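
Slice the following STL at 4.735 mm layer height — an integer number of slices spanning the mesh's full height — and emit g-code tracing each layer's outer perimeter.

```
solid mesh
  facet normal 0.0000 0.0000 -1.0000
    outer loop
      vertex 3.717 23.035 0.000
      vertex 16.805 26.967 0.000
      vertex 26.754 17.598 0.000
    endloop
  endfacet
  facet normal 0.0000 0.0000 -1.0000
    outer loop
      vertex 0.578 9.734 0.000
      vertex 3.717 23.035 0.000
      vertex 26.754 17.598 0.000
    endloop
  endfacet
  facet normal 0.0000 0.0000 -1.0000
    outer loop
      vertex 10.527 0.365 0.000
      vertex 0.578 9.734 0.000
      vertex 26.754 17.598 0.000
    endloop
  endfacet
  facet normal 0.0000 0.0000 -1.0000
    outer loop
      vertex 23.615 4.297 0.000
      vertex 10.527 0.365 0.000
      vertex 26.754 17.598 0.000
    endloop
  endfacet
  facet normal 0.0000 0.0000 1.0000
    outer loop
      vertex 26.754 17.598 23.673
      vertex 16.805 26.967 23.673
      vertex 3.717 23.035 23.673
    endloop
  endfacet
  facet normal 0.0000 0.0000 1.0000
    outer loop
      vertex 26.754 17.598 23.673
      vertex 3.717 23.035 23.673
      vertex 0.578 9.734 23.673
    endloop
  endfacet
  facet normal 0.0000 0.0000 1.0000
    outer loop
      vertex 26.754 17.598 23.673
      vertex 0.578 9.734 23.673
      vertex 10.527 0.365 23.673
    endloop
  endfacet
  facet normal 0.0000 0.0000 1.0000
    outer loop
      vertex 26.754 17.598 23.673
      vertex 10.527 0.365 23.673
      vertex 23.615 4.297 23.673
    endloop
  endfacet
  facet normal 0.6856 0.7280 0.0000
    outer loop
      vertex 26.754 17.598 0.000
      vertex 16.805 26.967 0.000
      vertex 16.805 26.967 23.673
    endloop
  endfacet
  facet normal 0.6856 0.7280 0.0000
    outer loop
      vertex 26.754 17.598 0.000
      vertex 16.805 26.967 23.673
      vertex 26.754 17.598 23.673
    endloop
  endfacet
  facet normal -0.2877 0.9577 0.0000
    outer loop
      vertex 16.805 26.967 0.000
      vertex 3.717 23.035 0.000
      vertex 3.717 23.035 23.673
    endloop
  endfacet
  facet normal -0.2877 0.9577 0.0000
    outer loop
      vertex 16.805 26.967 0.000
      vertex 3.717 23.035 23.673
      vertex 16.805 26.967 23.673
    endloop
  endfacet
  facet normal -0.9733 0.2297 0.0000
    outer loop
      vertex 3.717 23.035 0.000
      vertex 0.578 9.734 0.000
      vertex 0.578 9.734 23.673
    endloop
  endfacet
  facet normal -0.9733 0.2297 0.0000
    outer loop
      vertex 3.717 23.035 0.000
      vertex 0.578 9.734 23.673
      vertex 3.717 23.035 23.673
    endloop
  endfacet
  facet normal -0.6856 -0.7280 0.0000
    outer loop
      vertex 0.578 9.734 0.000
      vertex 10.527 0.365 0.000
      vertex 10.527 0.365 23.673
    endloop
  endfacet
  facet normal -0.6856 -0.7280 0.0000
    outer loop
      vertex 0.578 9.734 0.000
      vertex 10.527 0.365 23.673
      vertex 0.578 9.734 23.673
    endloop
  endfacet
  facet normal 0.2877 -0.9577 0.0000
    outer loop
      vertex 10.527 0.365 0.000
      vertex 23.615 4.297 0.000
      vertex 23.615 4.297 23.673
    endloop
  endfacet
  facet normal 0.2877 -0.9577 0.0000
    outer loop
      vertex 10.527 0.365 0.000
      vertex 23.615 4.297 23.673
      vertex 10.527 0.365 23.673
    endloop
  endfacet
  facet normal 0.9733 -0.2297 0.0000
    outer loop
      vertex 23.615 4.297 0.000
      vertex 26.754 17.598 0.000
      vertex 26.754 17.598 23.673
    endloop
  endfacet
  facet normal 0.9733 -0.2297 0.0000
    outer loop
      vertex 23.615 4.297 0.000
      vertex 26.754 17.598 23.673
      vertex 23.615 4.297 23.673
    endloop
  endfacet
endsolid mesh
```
; perimeter-only toolpath
G21 ; units = mm
G90 ; absolute positioning
G28 ; home
; layer 1
G0 Z4.735
G0 X26.754 Y17.598
G1 X16.805 Y26.967
G1 X3.717 Y23.035
G1 X0.578 Y9.734
G1 X10.527 Y0.365
G1 X23.615 Y4.297
G1 X26.754 Y17.598
; layer 2
G0 Z9.469
G0 X26.754 Y17.598
G1 X16.805 Y26.967
G1 X3.717 Y23.035
G1 X0.578 Y9.734
G1 X10.527 Y0.365
G1 X23.615 Y4.297
G1 X26.754 Y17.598
; layer 3
G0 Z14.204
G0 X26.754 Y17.598
G1 X16.805 Y26.967
G1 X3.717 Y23.035
G1 X0.578 Y9.734
G1 X10.527 Y0.365
G1 X23.615 Y4.297
G1 X26.754 Y17.598
; layer 4
G0 Z18.938
G0 X26.754 Y17.598
G1 X16.805 Y26.967
G1 X3.717 Y23.035
G1 X0.578 Y9.734
G1 X10.527 Y0.365
G1 X23.615 Y4.297
G1 X26.754 Y17.598
; layer 5
G0 Z23.673
G0 X26.754 Y17.598
G1 X16.805 Y26.967
G1 X3.717 Y23.035
G1 X0.578 Y9.734
G1 X10.527 Y0.365
G1 X23.615 Y4.297
G1 X26.754 Y17.598
M2 ; end

The solid is a regular 6-sided prism (a cylinder approximated with 6 flat sides), circumscribed radius ≈ 13.7 mm, height ≈ 23.7 mm. Slicing at Δz = 4.735 mm — 5 equal slices spanning the solid's height, so layer i sits at z = i·h/5 — gives 5 non-empty perimeters. Each is a 6-segment closed polygon; G0 lifts to the layer z and rapids to the start vertex, then G1 traces the edges.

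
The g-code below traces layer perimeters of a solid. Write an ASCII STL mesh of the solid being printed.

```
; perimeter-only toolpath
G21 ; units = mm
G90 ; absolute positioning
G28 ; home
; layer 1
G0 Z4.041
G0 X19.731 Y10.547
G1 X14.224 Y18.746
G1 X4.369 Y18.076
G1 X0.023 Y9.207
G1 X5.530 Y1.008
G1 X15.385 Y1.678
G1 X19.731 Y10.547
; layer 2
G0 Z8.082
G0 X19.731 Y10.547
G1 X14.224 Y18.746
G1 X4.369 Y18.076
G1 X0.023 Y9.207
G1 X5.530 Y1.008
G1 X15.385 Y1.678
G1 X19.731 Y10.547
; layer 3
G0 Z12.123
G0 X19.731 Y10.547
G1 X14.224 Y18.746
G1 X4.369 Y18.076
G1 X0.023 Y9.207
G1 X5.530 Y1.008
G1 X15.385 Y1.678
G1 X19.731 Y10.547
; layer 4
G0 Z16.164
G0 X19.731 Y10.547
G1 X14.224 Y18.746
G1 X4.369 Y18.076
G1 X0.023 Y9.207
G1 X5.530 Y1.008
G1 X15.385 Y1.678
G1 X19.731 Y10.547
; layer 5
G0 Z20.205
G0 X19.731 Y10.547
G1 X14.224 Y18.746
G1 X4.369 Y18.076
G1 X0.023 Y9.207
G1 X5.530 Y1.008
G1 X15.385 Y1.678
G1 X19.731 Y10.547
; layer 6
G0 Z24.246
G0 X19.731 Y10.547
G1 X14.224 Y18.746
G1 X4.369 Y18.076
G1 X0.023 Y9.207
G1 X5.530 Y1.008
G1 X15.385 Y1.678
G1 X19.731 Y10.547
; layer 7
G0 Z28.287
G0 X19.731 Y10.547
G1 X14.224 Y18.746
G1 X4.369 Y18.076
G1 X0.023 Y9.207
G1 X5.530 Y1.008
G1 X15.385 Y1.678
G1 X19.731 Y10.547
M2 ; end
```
solid part
  facet normal 0.0000 0.0000 -1.0000
    outer loop
      vertex 4.369 18.076 0.000
      vertex 14.224 18.746 0.000
      vertex 19.731 10.547 0.000
    endloop
  endfacet
  facet normal 0.0000 0.0000 -1.0000
    outer loop
      vertex 0.023 9.207 0.000
      vertex 4.369 18.076 0.000
      vertex 19.731 10.547 0.000
    endloop
  endfacet
  facet normal 0.0000 0.0000 -1.0000
    outer loop
      vertex 5.530 1.008 0.000
      vertex 0.023 9.207 0.000
      vertex 19.731 10.547 0.000
    endloop
  endfacet
  facet normal 0.0000 0.0000 -1.0000
    outer loop
      vertex 15.385 1.678 0.000
      vertex 5.530 1.008 0.000
      vertex 19.731 10.547 0.000
    endloop
  endfacet
  facet normal 0.0000 0.0000 1.0000
    outer loop
      vertex 19.731 10.547 28.287
      vertex 14.224 18.746 28.287
      vertex 4.369 18.076 28.287
    endloop
  endfacet
  facet normal 0.0000 0.0000 1.0000
    outer loop
      vertex 19.731 10.547 28.287
      vertex 4.369 18.076 28.287
      vertex 0.023 9.207 28.287
    endloop
  endfacet
  facet normal 0.0000 0.0000 1.0000
    outer loop
      vertex 19.731 10.547 28.287
      vertex 0.023 9.207 28.287
      vertex 5.530 1.008 28.287
    endloop
  endfacet
  facet normal 0.0000 0.0000 1.0000
    outer loop
      vertex 19.731 10.547 28.287
      vertex 5.530 1.008 28.287
      vertex 15.385 1.678 28.287
    endloop
  endfacet
  facet normal 0.8301 0.5576 0.0000
    outer loop
      vertex 19.731 10.547 0.000
      vertex 14.224 18.746 0.000
      vertex 14.224 18.746 28.287
    endloop
  endfacet
  facet normal 0.8301 0.5576 0.0000
    outer loop
      vertex 19.731 10.547 0.000
      vertex 14.224 18.746 28.287
      vertex 19.731 10.547 28.287
    endloop
  endfacet
  facet normal -0.0678 0.9977 0.0000
    outer loop
      vertex 14.224 18.746 0.000
      vertex 4.369 18.076 0.000
      vertex 4.369 18.076 28.287
    endloop
  endfacet
  facet normal -0.0678 0.9977 0.0000
    outer loop
      vertex 14.224 18.746 0.000
      vertex 4.369 18.076 28.287
      vertex 14.224 18.746 28.287
    endloop
  endfacet
  facet normal -0.8980 0.4400 0.0000
    outer loop
      vertex 4.369 18.076 0.000
      vertex 0.023 9.207 0.000
      vertex 0.023 9.207 28.287
    endloop
  endfacet
  facet normal -0.8980 0.4400 0.0000
    outer loop
      vertex 4.369 18.076 0.000
      vertex 0.023 9.207 28.287
      vertex 4.369 18.076 28.287
    endloop
  endfacet
  facet normal -0.8301 -0.5576 0.0000
    outer loop
      vertex 0.023 9.207 0.000
      vertex 5.530 1.008 0.000
      vertex 5.530 1.008 28.287
    endloop
  endfacet
  facet normal -0.8301 -0.5576 0.0000
    outer loop
      vertex 0.023 9.207 0.000
      vertex 5.530 1.008 28.287
      vertex 0.023 9.207 28.287
    endloop
  endfacet
  facet normal 0.0678 -0.9977 0.0000
    outer loop
      vertex 5.530 1.008 0.000
      vertex 15.385 1.678 0.000
      vertex 15.385 1.678 28.287
    endloop
  endfacet
  facet normal 0.0678 -0.9977 0.0000
    outer loop
      vertex 5.530 1.008 0.000
      vertex 15.385 1.678 28.287
      vertex 5.530 1.008 28.287
    endloop
  endfacet
  facet normal 0.8980 -0.4400 0.0000
    outer loop
      vertex 15.385 1.678 0.000
      vertex 19.731 10.547 0.000
      vertex 19.731 10.547 28.287
    endloop
  endfacet
  facet normal 0.8980 -0.4400 0.0000
    outer loop
      vertex 15.385 1.678 0.000
      vertex 19.731 10.547 28.287
      vertex 15.385 1.678 28.287
    endloop
  endfacet
endsolid part

The G0 Z moves step by Δz≈4.041 mm. Every layer's G1 loop is the same polygon, so the solid is a straight extrusion of it from z=0 to z≈28.3. Closing with flat bottom and top caps and triangulating gives 20 facets — a regular 6-sided prism (a cylinder approximated with 6 flat sides), circumscribed radius ≈ 9.88 mm, height ≈ 28.3 mm.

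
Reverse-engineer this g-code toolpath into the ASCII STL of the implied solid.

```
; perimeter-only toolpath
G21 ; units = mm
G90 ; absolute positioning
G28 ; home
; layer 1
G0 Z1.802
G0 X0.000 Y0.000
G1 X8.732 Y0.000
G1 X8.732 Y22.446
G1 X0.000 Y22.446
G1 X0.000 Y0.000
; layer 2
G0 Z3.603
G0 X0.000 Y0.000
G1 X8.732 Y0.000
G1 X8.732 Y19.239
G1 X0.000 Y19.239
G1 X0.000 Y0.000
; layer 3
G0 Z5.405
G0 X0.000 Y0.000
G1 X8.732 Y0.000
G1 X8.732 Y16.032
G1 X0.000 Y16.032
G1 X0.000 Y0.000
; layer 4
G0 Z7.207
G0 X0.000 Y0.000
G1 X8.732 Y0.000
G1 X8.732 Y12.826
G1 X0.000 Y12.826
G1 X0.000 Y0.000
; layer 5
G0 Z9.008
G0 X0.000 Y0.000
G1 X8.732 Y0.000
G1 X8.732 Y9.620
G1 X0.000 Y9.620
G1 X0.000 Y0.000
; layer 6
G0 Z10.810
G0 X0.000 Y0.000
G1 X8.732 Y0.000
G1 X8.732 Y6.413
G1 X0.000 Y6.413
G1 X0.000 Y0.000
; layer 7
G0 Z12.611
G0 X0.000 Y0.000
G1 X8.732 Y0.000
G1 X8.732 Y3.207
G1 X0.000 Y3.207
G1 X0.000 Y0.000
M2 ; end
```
solid part
  facet normal 0.0000 0.0000 -1.0000
    outer loop
      vertex 8.732 25.652 0.000
      vertex 8.732 0.000 0.000
      vertex 0.000 0.000 0.000
    endloop
  endfacet
  facet normal 0.0000 0.0000 -1.0000
    outer loop
      vertex 0.000 25.652 0.000
      vertex 8.732 25.652 0.000
      vertex 0.000 0.000 0.000
    endloop
  endfacet
  facet normal 0.0000 -1.0000 0.0000
    outer loop
      vertex 0.000 0.000 0.000
      vertex 8.732 0.000 0.000
      vertex 8.732 0.000 14.413
    endloop
  endfacet
  facet normal 0.0000 -1.0000 0.0000
    outer loop
      vertex 0.000 0.000 0.000
      vertex 8.732 0.000 14.413
      vertex 0.000 0.000 14.413
    endloop
  endfacet
  facet normal 0.0000 0.4898 0.8718
    outer loop
      vertex 0.000 0.000 14.413
      vertex 8.732 0.000 14.413
      vertex 8.732 25.652 0.000
    endloop
  endfacet
  facet normal 0.0000 0.4898 0.8718
    outer loop
      vertex 0.000 0.000 14.413
      vertex 8.732 25.652 0.000
      vertex 0.000 25.652 0.000
    endloop
  endfacet
  facet normal -1.0000 0.0000 0.0000
    outer loop
      vertex 0.000 0.000 14.413
      vertex 0.000 25.652 0.000
      vertex 0.000 0.000 0.000
    endloop
  endfacet
  facet normal 1.0000 0.0000 0.0000
    outer loop
      vertex 8.732 0.000 0.000
      vertex 8.732 25.652 0.000
      vertex 8.732 0.000 14.413
    endloop
  endfacet
endsolid part

The G0 Z moves step by Δz≈1.802 mm. The G1 loops shrink linearly with z, so the solid tapers from its base footprint up to z≈14.4. Closing with a flat bottom cap and the tapered top and triangulating gives 8 facets — a wedge (ramp): 8.73 × 25.7 mm base, rising to 14.4 mm along the y=0 edge and sloping linearly to z=0 at y=25.7.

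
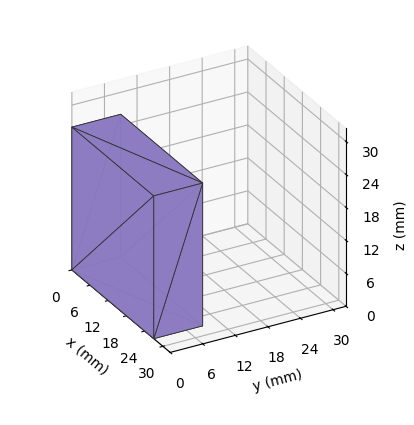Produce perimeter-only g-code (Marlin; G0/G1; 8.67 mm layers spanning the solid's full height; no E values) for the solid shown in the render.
Reading the render: the shape is a rectangular box, roughly 27 × 9 mm footprint and 26 mm tall (dimensions read to the nearest mm from the axis ticks). For the g-code, the solid's height is divided into equal slices at the stated Δz and each level perimeter traced with G1 moves after a G0 lift.

; perimeter-only toolpath
G21 ; units = mm
G90 ; absolute positioning
G28 ; home
; layer 1
G0 Z8.67
G0 X0.00 Y0.00
G1 X27.00 Y0.00
G1 X27.00 Y9.00
G1 X0.00 Y9.00
G1 X0.00 Y0.00
; layer 2
G0 Z17.33
G0 X0.00 Y0.00
G1 X27.00 Y0.00
G1 X27.00 Y9.00
G1 X0.00 Y9.00
G1 X0.00 Y0.00
; layer 3
G0 Z26.00
G0 X0.00 Y0.00
G1 X27.00 Y0.00
G1 X27.00 Y9.00
G1 X0.00 Y9.00
G1 X0.00 Y0.00
M2 ; end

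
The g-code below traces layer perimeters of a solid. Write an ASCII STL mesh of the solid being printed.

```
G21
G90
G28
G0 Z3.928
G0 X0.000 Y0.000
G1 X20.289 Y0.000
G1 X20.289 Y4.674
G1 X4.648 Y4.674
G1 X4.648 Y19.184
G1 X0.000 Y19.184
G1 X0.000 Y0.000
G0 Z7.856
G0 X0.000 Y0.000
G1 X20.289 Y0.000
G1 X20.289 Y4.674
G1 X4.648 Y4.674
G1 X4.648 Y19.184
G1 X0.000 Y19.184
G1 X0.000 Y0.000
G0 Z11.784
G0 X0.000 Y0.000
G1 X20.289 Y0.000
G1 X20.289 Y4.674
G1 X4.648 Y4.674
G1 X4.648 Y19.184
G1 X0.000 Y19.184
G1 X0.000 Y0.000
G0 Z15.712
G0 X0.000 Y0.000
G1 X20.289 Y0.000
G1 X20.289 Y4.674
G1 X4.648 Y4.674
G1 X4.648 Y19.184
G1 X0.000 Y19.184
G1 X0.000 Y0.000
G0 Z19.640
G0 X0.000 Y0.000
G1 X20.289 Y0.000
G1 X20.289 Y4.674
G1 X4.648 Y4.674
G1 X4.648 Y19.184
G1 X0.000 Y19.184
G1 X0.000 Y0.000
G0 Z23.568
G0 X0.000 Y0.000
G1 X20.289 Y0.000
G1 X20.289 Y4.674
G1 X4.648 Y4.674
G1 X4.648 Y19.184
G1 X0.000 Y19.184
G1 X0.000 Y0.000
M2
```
solid part
  facet normal 0.0000 0.0000 -1.0000
    outer loop
      vertex 20.289 4.674 0.000
      vertex 20.289 0.000 0.000
      vertex 0.000 0.000 0.000
    endloop
  endfacet
  facet normal 0.0000 0.0000 -1.0000
    outer loop
      vertex 4.648 4.674 0.000
      vertex 20.289 4.674 0.000
      vertex 0.000 0.000 0.000
    endloop
  endfacet
  facet normal 0.0000 0.0000 -1.0000
    outer loop
      vertex 4.648 19.184 0.000
      vertex 4.648 4.674 0.000
      vertex 0.000 0.000 0.000
    endloop
  endfacet
  facet normal 0.0000 0.0000 -1.0000
    outer loop
      vertex 0.000 19.184 0.000
      vertex 4.648 19.184 0.000
      vertex 0.000 0.000 0.000
    endloop
  endfacet
  facet normal 0.0000 0.0000 1.0000
    outer loop
      vertex 0.000 0.000 23.568
      vertex 20.289 0.000 23.568
      vertex 20.289 4.674 23.568
    endloop
  endfacet
  facet normal 0.0000 0.0000 1.0000
    outer loop
      vertex 0.000 0.000 23.568
      vertex 20.289 4.674 23.568
      vertex 4.648 4.674 23.568
    endloop
  endfacet
  facet normal 0.0000 0.0000 1.0000
    outer loop
      vertex 0.000 0.000 23.568
      vertex 4.648 4.674 23.568
      vertex 4.648 19.184 23.568
    endloop
  endfacet
  facet normal 0.0000 0.0000 1.0000
    outer loop
      vertex 0.000 0.000 23.568
      vertex 4.648 19.184 23.568
      vertex 0.000 19.184 23.568
    endloop
  endfacet
  facet normal 0.0000 -1.0000 0.0000
    outer loop
      vertex 0.000 0.000 0.000
      vertex 20.289 0.000 0.000
      vertex 20.289 0.000 23.568
    endloop
  endfacet
  facet normal 0.0000 -1.0000 0.0000
    outer loop
      vertex 0.000 0.000 0.000
      vertex 20.289 0.000 23.568
      vertex 0.000 0.000 23.568
    endloop
  endfacet
  facet normal 1.0000 0.0000 0.0000
    outer loop
      vertex 20.289 0.000 0.000
      vertex 20.289 4.674 0.000
      vertex 20.289 4.674 23.568
    endloop
  endfacet
  facet normal 1.0000 0.0000 0.0000
    outer loop
      vertex 20.289 0.000 0.000
      vertex 20.289 4.674 23.568
      vertex 20.289 0.000 23.568
    endloop
  endfacet
  facet normal 0.0000 1.0000 0.0000
    outer loop
      vertex 20.289 4.674 0.000
      vertex 4.648 4.674 0.000
      vertex 4.648 4.674 23.568
    endloop
  endfacet
  facet normal 0.0000 1.0000 0.0000
    outer loop
      vertex 20.289 4.674 0.000
      vertex 4.648 4.674 23.568
      vertex 20.289 4.674 23.568
    endloop
  endfacet
  facet normal 1.0000 0.0000 0.0000
    outer loop
      vertex 4.648 4.674 0.000
      vertex 4.648 19.184 0.000
      vertex 4.648 19.184 23.568
    endloop
  endfacet
  facet normal 1.0000 0.0000 0.0000
    outer loop
      vertex 4.648 4.674 0.000
      vertex 4.648 19.184 23.568
      vertex 4.648 4.674 23.568
    endloop
  endfacet
  facet normal 0.0000 1.0000 0.0000
    outer loop
      vertex 4.648 19.184 0.000
      vertex 0.000 19.184 0.000
      vertex 0.000 19.184 23.568
    endloop
  endfacet
  facet normal 0.0000 1.0000 0.0000
    outer loop
      vertex 4.648 19.184 0.000
      vertex 0.000 19.184 23.568
      vertex 4.648 19.184 23.568
    endloop
  endfacet
  facet normal -1.0000 0.0000 0.0000
    outer loop
      vertex 0.000 19.184 0.000
      vertex 0.000 0.000 0.000
      vertex 0.000 0.000 23.568
    endloop
  endfacet
  facet normal -1.0000 0.0000 0.0000
    outer loop
      vertex 0.000 19.184 0.000
      vertex 0.000 0.000 23.568
      vertex 0.000 19.184 23.568
    endloop
  endfacet
endsolid part

The G0 Z moves step by Δz≈3.928 mm. Every layer's G1 loop is the same polygon, so the solid is a straight extrusion of it from z=0 to z≈23.6. Closing with flat bottom and top caps and triangulating gives 20 facets — an L-shaped prism: outer 20.3 × 19.2 mm, arm thicknesses ≈ 4.67 mm (horizontal) and 4.65 mm (vertical), extruded 23.6 mm in z.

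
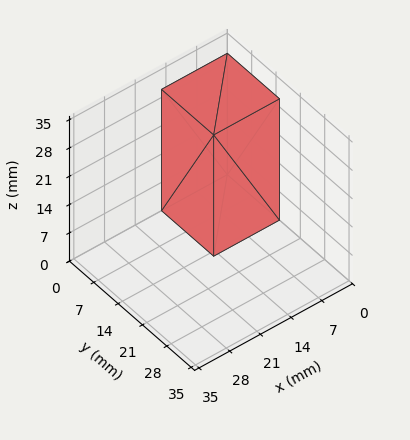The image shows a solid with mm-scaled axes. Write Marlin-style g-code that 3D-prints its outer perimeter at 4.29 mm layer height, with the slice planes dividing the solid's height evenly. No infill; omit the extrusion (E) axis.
Reading the render: the shape is a rectangular box, roughly 15 × 15 mm footprint and 30 mm tall (dimensions read to the nearest mm from the axis ticks). For the g-code, the solid's height is divided into equal slices at the stated Δz and each level perimeter traced with G1 moves after a G0 lift.

; perimeter-only toolpath
G21 ; units = mm
G90 ; absolute positioning
G28 ; home
; layer 1
G0 Z4.29
G0 X0.00 Y0.00
G1 X15.00 Y0.00
G1 X15.00 Y15.00
G1 X0.00 Y15.00
G1 X0.00 Y0.00
; layer 2
G0 Z8.57
G0 X0.00 Y0.00
G1 X15.00 Y0.00
G1 X15.00 Y15.00
G1 X0.00 Y15.00
G1 X0.00 Y0.00
; layer 3
G0 Z12.86
G0 X0.00 Y0.00
G1 X15.00 Y0.00
G1 X15.00 Y15.00
G1 X0.00 Y15.00
G1 X0.00 Y0.00
; layer 4
G0 Z17.14
G0 X0.00 Y0.00
G1 X15.00 Y0.00
G1 X15.00 Y15.00
G1 X0.00 Y15.00
G1 X0.00 Y0.00
; layer 5
G0 Z21.43
G0 X0.00 Y0.00
G1 X15.00 Y0.00
G1 X15.00 Y15.00
G1 X0.00 Y15.00
G1 X0.00 Y0.00
; layer 6
G0 Z25.71
G0 X0.00 Y0.00
G1 X15.00 Y0.00
G1 X15.00 Y15.00
G1 X0.00 Y15.00
G1 X0.00 Y0.00
; layer 7
G0 Z30.00
G0 X0.00 Y0.00
G1 X15.00 Y0.00
G1 X15.00 Y15.00
G1 X0.00 Y15.00
G1 X0.00 Y0.00
M2 ; end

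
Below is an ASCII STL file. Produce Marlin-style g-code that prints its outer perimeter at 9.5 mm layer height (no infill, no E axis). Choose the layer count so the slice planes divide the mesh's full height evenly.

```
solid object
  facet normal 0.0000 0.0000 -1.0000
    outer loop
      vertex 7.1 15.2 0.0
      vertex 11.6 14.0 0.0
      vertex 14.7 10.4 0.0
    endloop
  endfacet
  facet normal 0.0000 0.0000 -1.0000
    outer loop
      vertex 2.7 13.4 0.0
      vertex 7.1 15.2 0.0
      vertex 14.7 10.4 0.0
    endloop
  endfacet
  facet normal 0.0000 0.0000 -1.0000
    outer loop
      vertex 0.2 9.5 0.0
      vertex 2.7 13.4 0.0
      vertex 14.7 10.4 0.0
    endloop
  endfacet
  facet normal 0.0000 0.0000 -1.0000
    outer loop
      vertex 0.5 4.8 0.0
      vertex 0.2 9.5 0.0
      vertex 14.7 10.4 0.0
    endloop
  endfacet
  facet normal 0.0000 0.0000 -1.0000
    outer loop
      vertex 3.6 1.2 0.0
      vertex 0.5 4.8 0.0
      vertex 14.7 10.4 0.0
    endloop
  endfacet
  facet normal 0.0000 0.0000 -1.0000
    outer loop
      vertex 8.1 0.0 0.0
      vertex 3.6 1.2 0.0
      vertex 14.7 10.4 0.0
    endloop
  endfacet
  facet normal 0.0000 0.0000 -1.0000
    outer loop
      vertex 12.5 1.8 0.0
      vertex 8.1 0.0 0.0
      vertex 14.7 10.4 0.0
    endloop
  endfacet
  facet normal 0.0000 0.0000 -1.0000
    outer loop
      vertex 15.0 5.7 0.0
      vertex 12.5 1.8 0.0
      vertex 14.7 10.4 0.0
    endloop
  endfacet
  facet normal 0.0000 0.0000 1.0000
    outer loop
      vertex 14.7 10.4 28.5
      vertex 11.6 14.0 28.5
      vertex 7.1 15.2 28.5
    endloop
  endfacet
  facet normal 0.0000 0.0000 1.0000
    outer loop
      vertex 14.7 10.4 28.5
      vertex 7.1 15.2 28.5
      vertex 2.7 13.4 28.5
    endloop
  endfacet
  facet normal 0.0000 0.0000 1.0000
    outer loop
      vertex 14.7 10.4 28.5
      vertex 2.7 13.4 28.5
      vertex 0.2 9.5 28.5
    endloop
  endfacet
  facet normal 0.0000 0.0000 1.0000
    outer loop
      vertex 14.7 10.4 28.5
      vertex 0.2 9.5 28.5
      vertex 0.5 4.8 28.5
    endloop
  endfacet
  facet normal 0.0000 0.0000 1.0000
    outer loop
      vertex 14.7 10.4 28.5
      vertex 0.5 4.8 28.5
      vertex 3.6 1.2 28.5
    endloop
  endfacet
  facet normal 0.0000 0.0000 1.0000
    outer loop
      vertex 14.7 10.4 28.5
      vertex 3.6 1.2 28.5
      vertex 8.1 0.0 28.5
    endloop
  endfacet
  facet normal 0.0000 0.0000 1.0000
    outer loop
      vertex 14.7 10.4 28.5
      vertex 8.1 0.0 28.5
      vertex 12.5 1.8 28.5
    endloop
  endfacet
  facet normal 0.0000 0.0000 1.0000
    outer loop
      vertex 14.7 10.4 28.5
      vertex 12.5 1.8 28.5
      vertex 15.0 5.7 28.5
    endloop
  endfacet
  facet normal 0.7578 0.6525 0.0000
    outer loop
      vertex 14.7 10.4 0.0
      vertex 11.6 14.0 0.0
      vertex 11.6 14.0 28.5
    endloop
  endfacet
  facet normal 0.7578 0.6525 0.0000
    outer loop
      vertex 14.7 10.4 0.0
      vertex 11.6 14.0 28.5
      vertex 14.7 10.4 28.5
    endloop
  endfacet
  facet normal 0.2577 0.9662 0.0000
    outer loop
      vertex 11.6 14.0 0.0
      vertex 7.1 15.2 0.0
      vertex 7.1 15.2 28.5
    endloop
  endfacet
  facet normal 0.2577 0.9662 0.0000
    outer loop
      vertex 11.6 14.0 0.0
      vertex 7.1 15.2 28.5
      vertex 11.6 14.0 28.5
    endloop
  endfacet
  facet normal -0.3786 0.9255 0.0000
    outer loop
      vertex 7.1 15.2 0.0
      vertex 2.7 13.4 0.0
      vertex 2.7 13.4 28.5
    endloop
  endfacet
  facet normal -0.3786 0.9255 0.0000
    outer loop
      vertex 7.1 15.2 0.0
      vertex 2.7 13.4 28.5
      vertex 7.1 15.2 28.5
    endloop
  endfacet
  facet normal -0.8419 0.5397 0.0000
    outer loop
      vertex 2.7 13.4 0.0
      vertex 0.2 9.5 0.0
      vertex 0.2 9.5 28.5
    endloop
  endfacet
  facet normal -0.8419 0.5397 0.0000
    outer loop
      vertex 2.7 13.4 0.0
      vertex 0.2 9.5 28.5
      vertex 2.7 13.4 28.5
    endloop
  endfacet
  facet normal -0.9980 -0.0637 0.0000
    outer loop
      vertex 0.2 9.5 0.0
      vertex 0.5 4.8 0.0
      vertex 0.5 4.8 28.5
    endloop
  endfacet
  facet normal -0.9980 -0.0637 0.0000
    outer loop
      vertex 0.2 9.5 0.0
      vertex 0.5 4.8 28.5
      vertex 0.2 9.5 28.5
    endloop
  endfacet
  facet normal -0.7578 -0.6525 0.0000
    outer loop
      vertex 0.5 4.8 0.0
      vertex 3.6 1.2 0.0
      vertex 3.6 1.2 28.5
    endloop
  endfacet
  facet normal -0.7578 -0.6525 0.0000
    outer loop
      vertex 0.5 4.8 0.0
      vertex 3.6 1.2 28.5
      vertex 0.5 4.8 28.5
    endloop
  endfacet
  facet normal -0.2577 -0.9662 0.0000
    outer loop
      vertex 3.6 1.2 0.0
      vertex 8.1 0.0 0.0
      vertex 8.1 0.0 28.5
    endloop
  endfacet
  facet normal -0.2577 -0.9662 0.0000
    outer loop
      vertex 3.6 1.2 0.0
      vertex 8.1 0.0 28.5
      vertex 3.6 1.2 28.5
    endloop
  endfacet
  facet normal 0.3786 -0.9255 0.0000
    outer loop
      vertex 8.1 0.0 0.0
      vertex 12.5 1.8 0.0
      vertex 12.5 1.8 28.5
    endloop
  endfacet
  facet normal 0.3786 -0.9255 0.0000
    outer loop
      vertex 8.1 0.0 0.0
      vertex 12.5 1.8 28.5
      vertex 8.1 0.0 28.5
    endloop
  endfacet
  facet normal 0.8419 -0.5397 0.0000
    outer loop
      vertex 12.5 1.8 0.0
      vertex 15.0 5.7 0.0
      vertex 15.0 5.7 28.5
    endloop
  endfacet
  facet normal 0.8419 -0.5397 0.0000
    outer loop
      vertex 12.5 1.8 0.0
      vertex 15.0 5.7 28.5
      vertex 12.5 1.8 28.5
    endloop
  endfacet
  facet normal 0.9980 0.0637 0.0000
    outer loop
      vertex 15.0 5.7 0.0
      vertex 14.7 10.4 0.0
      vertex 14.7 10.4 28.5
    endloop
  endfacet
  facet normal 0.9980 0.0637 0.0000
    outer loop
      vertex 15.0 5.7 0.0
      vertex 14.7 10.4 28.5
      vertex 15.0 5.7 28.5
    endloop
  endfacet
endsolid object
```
; perimeter-only toolpath
G21 ; units = mm
G90 ; absolute positioning
G28 ; home
; layer 1
G0 Z9.5
G0 X14.7 Y10.4
G1 X11.6 Y14.0
G1 X7.1 Y15.2
G1 X2.7 Y13.4
G1 X0.2 Y9.5
G1 X0.5 Y4.8
G1 X3.6 Y1.2
G1 X8.1 Y0.0
G1 X12.5 Y1.8
G1 X15.0 Y5.7
G1 X14.7 Y10.4
; layer 2
G0 Z19.0
G0 X14.7 Y10.4
G1 X11.6 Y14.0
G1 X7.1 Y15.2
G1 X2.7 Y13.4
G1 X0.2 Y9.5
G1 X0.5 Y4.8
G1 X3.6 Y1.2
G1 X8.1 Y0.0
G1 X12.5 Y1.8
G1 X15.0 Y5.7
G1 X14.7 Y10.4
; layer 3
G0 Z28.5
G0 X14.7 Y10.4
G1 X11.6 Y14.0
G1 X7.1 Y15.2
G1 X2.7 Y13.4
G1 X0.2 Y9.5
G1 X0.5 Y4.8
G1 X3.6 Y1.2
G1 X8.1 Y0.0
G1 X12.5 Y1.8
G1 X15.0 Y5.7
G1 X14.7 Y10.4
M2 ; end

The solid is a regular 10-sided prism (a cylinder approximated with 10 flat sides), circumscribed radius ≈ 7.6 mm, height ≈ 28.5 mm. Slicing at Δz = 9.5 mm — 3 equal slices spanning the solid's height, so layer i sits at z = i·h/3 — gives 3 non-empty perimeters. Each is a 10-segment closed polygon; G0 lifts to the layer z and rapids to the start vertex, then G1 traces the edges.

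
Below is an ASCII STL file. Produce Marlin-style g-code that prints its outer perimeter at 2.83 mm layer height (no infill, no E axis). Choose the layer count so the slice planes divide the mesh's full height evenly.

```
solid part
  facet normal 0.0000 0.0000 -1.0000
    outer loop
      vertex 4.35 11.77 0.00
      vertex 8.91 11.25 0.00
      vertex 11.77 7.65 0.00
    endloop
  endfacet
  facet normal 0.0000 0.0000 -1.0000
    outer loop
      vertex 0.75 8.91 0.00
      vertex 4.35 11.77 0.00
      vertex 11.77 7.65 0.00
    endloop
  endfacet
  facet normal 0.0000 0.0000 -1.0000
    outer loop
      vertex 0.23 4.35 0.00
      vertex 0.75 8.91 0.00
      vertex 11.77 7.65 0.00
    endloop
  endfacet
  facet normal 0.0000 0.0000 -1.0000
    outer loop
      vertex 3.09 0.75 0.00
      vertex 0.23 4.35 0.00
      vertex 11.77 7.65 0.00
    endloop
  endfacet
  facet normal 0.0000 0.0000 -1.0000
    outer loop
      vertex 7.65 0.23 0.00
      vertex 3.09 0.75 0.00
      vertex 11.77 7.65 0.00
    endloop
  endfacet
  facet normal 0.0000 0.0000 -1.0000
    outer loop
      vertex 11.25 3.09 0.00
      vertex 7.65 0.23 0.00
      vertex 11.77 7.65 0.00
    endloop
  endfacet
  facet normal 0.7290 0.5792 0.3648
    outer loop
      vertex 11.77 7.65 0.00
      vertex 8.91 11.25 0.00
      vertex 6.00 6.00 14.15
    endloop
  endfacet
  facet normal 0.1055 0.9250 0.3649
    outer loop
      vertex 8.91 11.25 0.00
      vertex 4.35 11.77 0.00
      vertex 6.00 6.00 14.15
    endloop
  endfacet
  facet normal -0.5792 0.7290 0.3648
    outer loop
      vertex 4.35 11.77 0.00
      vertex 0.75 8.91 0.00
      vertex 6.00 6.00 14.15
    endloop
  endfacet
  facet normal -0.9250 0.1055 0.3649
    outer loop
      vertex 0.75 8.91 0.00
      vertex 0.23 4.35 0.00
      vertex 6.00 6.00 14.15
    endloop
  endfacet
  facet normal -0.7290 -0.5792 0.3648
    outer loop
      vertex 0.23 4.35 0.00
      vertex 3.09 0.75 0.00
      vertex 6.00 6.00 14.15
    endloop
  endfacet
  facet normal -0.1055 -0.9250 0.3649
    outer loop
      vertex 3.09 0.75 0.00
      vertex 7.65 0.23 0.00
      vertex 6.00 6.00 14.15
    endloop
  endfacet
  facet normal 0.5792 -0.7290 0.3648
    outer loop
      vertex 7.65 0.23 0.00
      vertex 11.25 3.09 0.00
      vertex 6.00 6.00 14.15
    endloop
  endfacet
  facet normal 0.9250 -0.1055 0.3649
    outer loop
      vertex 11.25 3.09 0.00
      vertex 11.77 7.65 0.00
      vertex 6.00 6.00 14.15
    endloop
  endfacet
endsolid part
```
; perimeter-only toolpath
G21 ; units = mm
G90 ; absolute positioning
G28 ; home
; layer 1
G0 Z2.83
G0 X10.62 Y7.32
G1 X8.33 Y10.20
G1 X4.68 Y10.62
G1 X1.80 Y8.33
G1 X1.38 Y4.68
G1 X3.67 Y1.80
G1 X7.32 Y1.38
G1 X10.20 Y3.67
G1 X10.62 Y7.32
; layer 2
G0 Z5.66
G0 X9.46 Y6.99
G1 X7.75 Y9.15
G1 X5.01 Y9.46
G1 X2.85 Y7.75
G1 X2.54 Y5.01
G1 X4.25 Y2.85
G1 X6.99 Y2.54
G1 X9.15 Y4.25
G1 X9.46 Y6.99
; layer 3
G0 Z8.49
G0 X8.31 Y6.66
G1 X7.16 Y8.10
G1 X5.34 Y8.31
G1 X3.90 Y7.16
G1 X3.69 Y5.34
G1 X4.84 Y3.90
G1 X6.66 Y3.69
G1 X8.10 Y4.84
G1 X8.31 Y6.66
; layer 4
G0 Z11.32
G0 X7.15 Y6.33
G1 X6.58 Y7.05
G1 X5.67 Y7.15
G1 X4.95 Y6.58
G1 X4.85 Y5.67
G1 X5.42 Y4.95
G1 X6.33 Y4.85
G1 X7.05 Y5.42
G1 X7.15 Y6.33
M2 ; end

The solid is a regular 8-sided pyramid, base circumscribed radius ≈ 6 mm, apex at z ≈ 14.2 mm. Slicing at Δz = 2.83 mm — 5 equal slices spanning the solid's height, so layer i sits at z = i·h/5 — gives 4 non-empty perimeters. Each is a 8-segment closed polygon; G0 lifts to the layer z and rapids to the start vertex, then G1 traces the edges. The cross-section shrinks linearly with z (the slice at the apex is degenerate and omitted).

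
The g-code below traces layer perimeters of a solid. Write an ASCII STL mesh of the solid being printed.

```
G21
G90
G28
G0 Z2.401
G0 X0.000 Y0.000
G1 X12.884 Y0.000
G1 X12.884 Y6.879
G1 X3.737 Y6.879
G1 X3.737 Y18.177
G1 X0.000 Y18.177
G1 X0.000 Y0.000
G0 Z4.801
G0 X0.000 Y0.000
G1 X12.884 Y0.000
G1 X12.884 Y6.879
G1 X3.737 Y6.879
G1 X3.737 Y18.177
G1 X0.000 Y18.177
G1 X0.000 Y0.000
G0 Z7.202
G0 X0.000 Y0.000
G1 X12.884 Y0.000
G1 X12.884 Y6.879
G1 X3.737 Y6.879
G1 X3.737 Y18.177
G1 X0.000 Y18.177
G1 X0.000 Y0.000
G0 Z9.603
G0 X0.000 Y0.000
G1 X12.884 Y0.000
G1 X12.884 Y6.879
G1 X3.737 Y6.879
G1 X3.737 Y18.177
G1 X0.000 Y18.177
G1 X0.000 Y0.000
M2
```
solid part
  facet normal 0.0000 0.0000 -1.0000
    outer loop
      vertex 12.884 6.879 0.000
      vertex 12.884 0.000 0.000
      vertex 0.000 0.000 0.000
    endloop
  endfacet
  facet normal 0.0000 0.0000 -1.0000
    outer loop
      vertex 3.737 6.879 0.000
      vertex 12.884 6.879 0.000
      vertex 0.000 0.000 0.000
    endloop
  endfacet
  facet normal 0.0000 0.0000 -1.0000
    outer loop
      vertex 3.737 18.177 0.000
      vertex 3.737 6.879 0.000
      vertex 0.000 0.000 0.000
    endloop
  endfacet
  facet normal 0.0000 0.0000 -1.0000
    outer loop
      vertex 0.000 18.177 0.000
      vertex 3.737 18.177 0.000
      vertex 0.000 0.000 0.000
    endloop
  endfacet
  facet normal 0.0000 0.0000 1.0000
    outer loop
      vertex 0.000 0.000 9.603
      vertex 12.884 0.000 9.603
      vertex 12.884 6.879 9.603
    endloop
  endfacet
  facet normal 0.0000 0.0000 1.0000
    outer loop
      vertex 0.000 0.000 9.603
      vertex 12.884 6.879 9.603
      vertex 3.737 6.879 9.603
    endloop
  endfacet
  facet normal 0.0000 0.0000 1.0000
    outer loop
      vertex 0.000 0.000 9.603
      vertex 3.737 6.879 9.603
      vertex 3.737 18.177 9.603
    endloop
  endfacet
  facet normal 0.0000 0.0000 1.0000
    outer loop
      vertex 0.000 0.000 9.603
      vertex 3.737 18.177 9.603
      vertex 0.000 18.177 9.603
    endloop
  endfacet
  facet normal 0.0000 -1.0000 0.0000
    outer loop
      vertex 0.000 0.000 0.000
      vertex 12.884 0.000 0.000
      vertex 12.884 0.000 9.603
    endloop
  endfacet
  facet normal 0.0000 -1.0000 0.0000
    outer loop
      vertex 0.000 0.000 0.000
      vertex 12.884 0.000 9.603
      vertex 0.000 0.000 9.603
    endloop
  endfacet
  facet normal 1.0000 0.0000 0.0000
    outer loop
      vertex 12.884 0.000 0.000
      vertex 12.884 6.879 0.000
      vertex 12.884 6.879 9.603
    endloop
  endfacet
  facet normal 1.0000 0.0000 0.0000
    outer loop
      vertex 12.884 0.000 0.000
      vertex 12.884 6.879 9.603
      vertex 12.884 0.000 9.603
    endloop
  endfacet
  facet normal 0.0000 1.0000 0.0000
    outer loop
      vertex 12.884 6.879 0.000
      vertex 3.737 6.879 0.000
      vertex 3.737 6.879 9.603
    endloop
  endfacet
  facet normal 0.0000 1.0000 0.0000
    outer loop
      vertex 12.884 6.879 0.000
      vertex 3.737 6.879 9.603
      vertex 12.884 6.879 9.603
    endloop
  endfacet
  facet normal 1.0000 0.0000 0.0000
    outer loop
      vertex 3.737 6.879 0.000
      vertex 3.737 18.177 0.000
      vertex 3.737 18.177 9.603
    endloop
  endfacet
  facet normal 1.0000 0.0000 0.0000
    outer loop
      vertex 3.737 6.879 0.000
      vertex 3.737 18.177 9.603
      vertex 3.737 6.879 9.603
    endloop
  endfacet
  facet normal 0.0000 1.0000 0.0000
    outer loop
      vertex 3.737 18.177 0.000
      vertex 0.000 18.177 0.000
      vertex 0.000 18.177 9.603
    endloop
  endfacet
  facet normal 0.0000 1.0000 0.0000
    outer loop
      vertex 3.737 18.177 0.000
      vertex 0.000 18.177 9.603
      vertex 3.737 18.177 9.603
    endloop
  endfacet
  facet normal -1.0000 0.0000 0.0000
    outer loop
      vertex 0.000 18.177 0.000
      vertex 0.000 0.000 0.000
      vertex 0.000 0.000 9.603
    endloop
  endfacet
  facet normal -1.0000 0.0000 0.0000
    outer loop
      vertex 0.000 18.177 0.000
      vertex 0.000 0.000 9.603
      vertex 0.000 18.177 9.603
    endloop
  endfacet
endsolid part

The G0 Z moves step by Δz≈2.401 mm. Every layer's G1 loop is the same polygon, so the solid is a straight extrusion of it from z=0 to z≈9.6. Closing with flat bottom and top caps and triangulating gives 20 facets — an L-shaped prism: outer 12.9 × 18.2 mm, arm thicknesses ≈ 6.88 mm (horizontal) and 3.74 mm (vertical), extruded 9.6 mm in z.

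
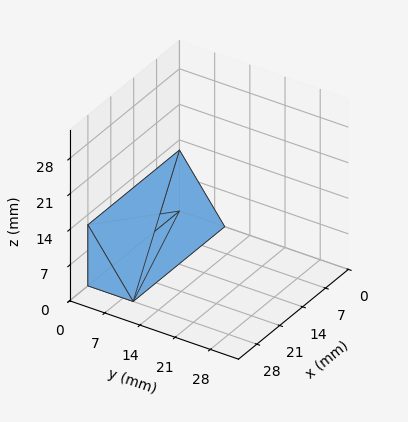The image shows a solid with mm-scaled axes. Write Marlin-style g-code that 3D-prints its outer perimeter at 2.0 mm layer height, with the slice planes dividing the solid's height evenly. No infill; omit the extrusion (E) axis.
Reading the render: the shape is a wedge (ramp): 28 × 9 mm base, rising to 12 mm along the y=0 edge and sloping linearly to z=0 at y=9 (dimensions read to the nearest mm from the axis ticks). For the g-code, the solid's height is divided into equal slices at the stated Δz and each level perimeter traced with G1 moves after a G0 lift.

; perimeter-only toolpath
G21 ; units = mm
G90 ; absolute positioning
G28 ; home
; layer 1
G0 Z2.0
G0 X0.0 Y0.0
G1 X28.0 Y0.0
G1 X28.0 Y7.5
G1 X0.0 Y7.5
G1 X0.0 Y0.0
; layer 2
G0 Z4.0
G0 X0.0 Y0.0
G1 X28.0 Y0.0
G1 X28.0 Y6.0
G1 X0.0 Y6.0
G1 X0.0 Y0.0
; layer 3
G0 Z6.0
G0 X0.0 Y0.0
G1 X28.0 Y0.0
G1 X28.0 Y4.5
G1 X0.0 Y4.5
G1 X0.0 Y0.0
; layer 4
G0 Z8.0
G0 X0.0 Y0.0
G1 X28.0 Y0.0
G1 X28.0 Y3.0
G1 X0.0 Y3.0
G1 X0.0 Y0.0
; layer 5
G0 Z10.0
G0 X0.0 Y0.0
G1 X28.0 Y0.0
G1 X28.0 Y1.5
G1 X0.0 Y1.5
G1 X0.0 Y0.0
M2 ; end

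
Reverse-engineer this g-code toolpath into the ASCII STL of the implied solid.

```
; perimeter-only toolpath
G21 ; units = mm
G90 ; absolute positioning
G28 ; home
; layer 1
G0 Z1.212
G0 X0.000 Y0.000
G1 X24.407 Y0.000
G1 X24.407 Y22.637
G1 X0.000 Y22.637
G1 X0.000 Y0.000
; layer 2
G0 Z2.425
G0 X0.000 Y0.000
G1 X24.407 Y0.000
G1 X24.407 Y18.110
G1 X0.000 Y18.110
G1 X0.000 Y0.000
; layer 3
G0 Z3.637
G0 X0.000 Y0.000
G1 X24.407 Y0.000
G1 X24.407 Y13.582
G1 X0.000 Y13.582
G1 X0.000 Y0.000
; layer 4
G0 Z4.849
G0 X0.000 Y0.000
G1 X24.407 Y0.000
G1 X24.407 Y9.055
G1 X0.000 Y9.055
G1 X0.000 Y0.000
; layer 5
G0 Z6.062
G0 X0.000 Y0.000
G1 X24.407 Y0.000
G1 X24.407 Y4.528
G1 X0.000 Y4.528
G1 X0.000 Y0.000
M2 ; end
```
solid part
  facet normal 0.0000 0.0000 -1.0000
    outer loop
      vertex 24.407 27.165 0.000
      vertex 24.407 0.000 0.000
      vertex 0.000 0.000 0.000
    endloop
  endfacet
  facet normal 0.0000 0.0000 -1.0000
    outer loop
      vertex 0.000 27.165 0.000
      vertex 24.407 27.165 0.000
      vertex 0.000 0.000 0.000
    endloop
  endfacet
  facet normal 0.0000 -1.0000 0.0000
    outer loop
      vertex 0.000 0.000 0.000
      vertex 24.407 0.000 0.000
      vertex 24.407 0.000 7.274
    endloop
  endfacet
  facet normal 0.0000 -1.0000 0.0000
    outer loop
      vertex 0.000 0.000 0.000
      vertex 24.407 0.000 7.274
      vertex 0.000 0.000 7.274
    endloop
  endfacet
  facet normal 0.0000 0.2587 0.9660
    outer loop
      vertex 0.000 0.000 7.274
      vertex 24.407 0.000 7.274
      vertex 24.407 27.165 0.000
    endloop
  endfacet
  facet normal 0.0000 0.2587 0.9660
    outer loop
      vertex 0.000 0.000 7.274
      vertex 24.407 27.165 0.000
      vertex 0.000 27.165 0.000
    endloop
  endfacet
  facet normal -1.0000 0.0000 0.0000
    outer loop
      vertex 0.000 0.000 7.274
      vertex 0.000 27.165 0.000
      vertex 0.000 0.000 0.000
    endloop
  endfacet
  facet normal 1.0000 0.0000 0.0000
    outer loop
      vertex 24.407 0.000 0.000
      vertex 24.407 27.165 0.000
      vertex 24.407 0.000 7.274
    endloop
  endfacet
endsolid part

The G0 Z moves step by Δz≈1.212 mm. The G1 loops shrink linearly with z, so the solid tapers from its base footprint up to z≈7.27. Closing with a flat bottom cap and the tapered top and triangulating gives 8 facets — a wedge (ramp): 24.4 × 27.2 mm base, rising to 7.27 mm along the y=0 edge and sloping linearly to z=0 at y=27.2.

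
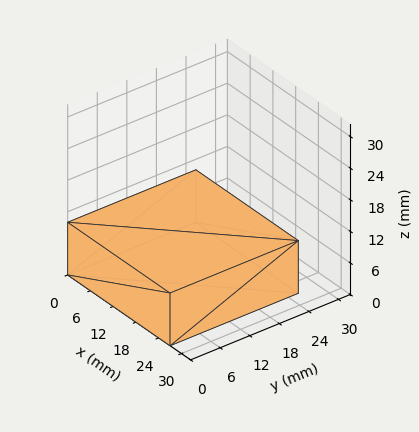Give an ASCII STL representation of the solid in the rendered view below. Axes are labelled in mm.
Reading the render: the shape is a rectangular box, roughly 27 × 26 mm footprint and 10 mm tall (dimensions read to the nearest mm from the axis ticks). For the STL, each face is triangulated and given an outward normal.

solid part
  facet normal 0.0000 0.0000 -1.0000
    outer loop
      vertex 27.0 26.0 0.0
      vertex 27.0 0.0 0.0
      vertex 0.0 0.0 0.0
    endloop
  endfacet
  facet normal 0.0000 0.0000 -1.0000
    outer loop
      vertex 0.0 26.0 0.0
      vertex 27.0 26.0 0.0
      vertex 0.0 0.0 0.0
    endloop
  endfacet
  facet normal 0.0000 0.0000 1.0000
    outer loop
      vertex 0.0 0.0 10.0
      vertex 27.0 0.0 10.0
      vertex 27.0 26.0 10.0
    endloop
  endfacet
  facet normal 0.0000 0.0000 1.0000
    outer loop
      vertex 0.0 0.0 10.0
      vertex 27.0 26.0 10.0
      vertex 0.0 26.0 10.0
    endloop
  endfacet
  facet normal 0.0000 -1.0000 0.0000
    outer loop
      vertex 0.0 0.0 0.0
      vertex 27.0 0.0 0.0
      vertex 27.0 0.0 10.0
    endloop
  endfacet
  facet normal 0.0000 -1.0000 0.0000
    outer loop
      vertex 0.0 0.0 0.0
      vertex 27.0 0.0 10.0
      vertex 0.0 0.0 10.0
    endloop
  endfacet
  facet normal 0.0000 1.0000 0.0000
    outer loop
      vertex 27.0 26.0 10.0
      vertex 27.0 26.0 0.0
      vertex 0.0 26.0 0.0
    endloop
  endfacet
  facet normal 0.0000 1.0000 0.0000
    outer loop
      vertex 0.0 26.0 10.0
      vertex 27.0 26.0 10.0
      vertex 0.0 26.0 0.0
    endloop
  endfacet
  facet normal -1.0000 0.0000 0.0000
    outer loop
      vertex 0.0 26.0 10.0
      vertex 0.0 26.0 0.0
      vertex 0.0 0.0 0.0
    endloop
  endfacet
  facet normal -1.0000 0.0000 0.0000
    outer loop
      vertex 0.0 0.0 10.0
      vertex 0.0 26.0 10.0
      vertex 0.0 0.0 0.0
    endloop
  endfacet
  facet normal 1.0000 0.0000 0.0000
    outer loop
      vertex 27.0 0.0 0.0
      vertex 27.0 26.0 0.0
      vertex 27.0 26.0 10.0
    endloop
  endfacet
  facet normal 1.0000 0.0000 0.0000
    outer loop
      vertex 27.0 0.0 0.0
      vertex 27.0 26.0 10.0
      vertex 27.0 0.0 10.0
    endloop
  endfacet
endsolid part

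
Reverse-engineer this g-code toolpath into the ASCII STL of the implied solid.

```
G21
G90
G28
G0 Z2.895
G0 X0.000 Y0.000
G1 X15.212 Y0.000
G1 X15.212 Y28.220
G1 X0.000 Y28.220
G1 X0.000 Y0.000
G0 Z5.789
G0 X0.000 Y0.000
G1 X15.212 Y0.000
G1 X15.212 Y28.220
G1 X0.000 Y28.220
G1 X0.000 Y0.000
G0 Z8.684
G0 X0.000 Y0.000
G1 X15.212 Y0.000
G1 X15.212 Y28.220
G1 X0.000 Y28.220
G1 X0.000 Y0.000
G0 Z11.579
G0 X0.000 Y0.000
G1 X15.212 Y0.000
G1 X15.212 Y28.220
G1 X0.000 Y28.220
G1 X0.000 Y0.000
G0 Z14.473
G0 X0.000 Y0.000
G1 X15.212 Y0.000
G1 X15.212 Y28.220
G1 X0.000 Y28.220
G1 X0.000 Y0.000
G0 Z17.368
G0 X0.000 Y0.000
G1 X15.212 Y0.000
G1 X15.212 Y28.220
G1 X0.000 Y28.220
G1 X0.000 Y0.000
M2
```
solid part
  facet normal 0.0000 0.0000 -1.0000
    outer loop
      vertex 15.212 28.220 0.000
      vertex 15.212 0.000 0.000
      vertex 0.000 0.000 0.000
    endloop
  endfacet
  facet normal 0.0000 0.0000 -1.0000
    outer loop
      vertex 0.000 28.220 0.000
      vertex 15.212 28.220 0.000
      vertex 0.000 0.000 0.000
    endloop
  endfacet
  facet normal 0.0000 0.0000 1.0000
    outer loop
      vertex 0.000 0.000 17.368
      vertex 15.212 0.000 17.368
      vertex 15.212 28.220 17.368
    endloop
  endfacet
  facet normal 0.0000 0.0000 1.0000
    outer loop
      vertex 0.000 0.000 17.368
      vertex 15.212 28.220 17.368
      vertex 0.000 28.220 17.368
    endloop
  endfacet
  facet normal 0.0000 -1.0000 0.0000
    outer loop
      vertex 0.000 0.000 0.000
      vertex 15.212 0.000 0.000
      vertex 15.212 0.000 17.368
    endloop
  endfacet
  facet normal 0.0000 -1.0000 0.0000
    outer loop
      vertex 0.000 0.000 0.000
      vertex 15.212 0.000 17.368
      vertex 0.000 0.000 17.368
    endloop
  endfacet
  facet normal 0.0000 1.0000 0.0000
    outer loop
      vertex 15.212 28.220 17.368
      vertex 15.212 28.220 0.000
      vertex 0.000 28.220 0.000
    endloop
  endfacet
  facet normal 0.0000 1.0000 0.0000
    outer loop
      vertex 0.000 28.220 17.368
      vertex 15.212 28.220 17.368
      vertex 0.000 28.220 0.000
    endloop
  endfacet
  facet normal -1.0000 0.0000 0.0000
    outer loop
      vertex 0.000 28.220 17.368
      vertex 0.000 28.220 0.000
      vertex 0.000 0.000 0.000
    endloop
  endfacet
  facet normal -1.0000 0.0000 0.0000
    outer loop
      vertex 0.000 0.000 17.368
      vertex 0.000 28.220 17.368
      vertex 0.000 0.000 0.000
    endloop
  endfacet
  facet normal 1.0000 0.0000 0.0000
    outer loop
      vertex 15.212 0.000 0.000
      vertex 15.212 28.220 0.000
      vertex 15.212 28.220 17.368
    endloop
  endfacet
  facet normal 1.0000 0.0000 0.0000
    outer loop
      vertex 15.212 0.000 0.000
      vertex 15.212 28.220 17.368
      vertex 15.212 0.000 17.368
    endloop
  endfacet
endsolid part

The G0 Z moves step by Δz≈2.895 mm. Every layer's G1 loop is the same polygon, so the solid is a straight extrusion of it from z=0 to z≈17.4. Closing with flat bottom and top caps and triangulating gives 12 facets — a rectangular box, roughly 15.2 × 28.2 mm footprint and 17.4 mm tall.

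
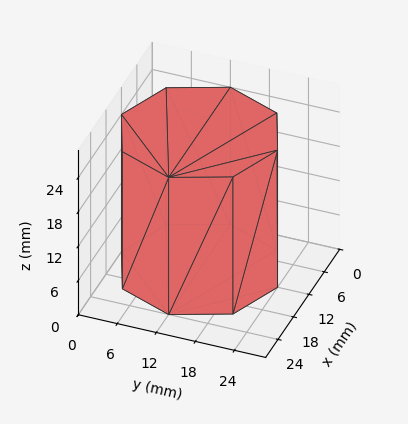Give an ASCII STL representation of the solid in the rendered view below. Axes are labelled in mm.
Reading the render: the shape is a regular 8-sided prism (a cylinder approximated with 8 flat sides), circumscribed radius ≈ 12 mm, height ≈ 24 mm (dimensions read to the nearest mm from the axis ticks). For the STL, each face is triangulated and given an outward normal.

solid part
  facet normal 0.0000 0.0000 -1.0000
    outer loop
      vertex 12.0 24.0 0.0
      vertex 20.5 20.5 0.0
      vertex 24.0 12.0 0.0
    endloop
  endfacet
  facet normal 0.0000 0.0000 -1.0000
    outer loop
      vertex 3.5 20.5 0.0
      vertex 12.0 24.0 0.0
      vertex 24.0 12.0 0.0
    endloop
  endfacet
  facet normal 0.0000 0.0000 -1.0000
    outer loop
      vertex 0.0 12.0 0.0
      vertex 3.5 20.5 0.0
      vertex 24.0 12.0 0.0
    endloop
  endfacet
  facet normal 0.0000 0.0000 -1.0000
    outer loop
      vertex 3.5 3.5 0.0
      vertex 0.0 12.0 0.0
      vertex 24.0 12.0 0.0
    endloop
  endfacet
  facet normal 0.0000 0.0000 -1.0000
    outer loop
      vertex 12.0 0.0 0.0
      vertex 3.5 3.5 0.0
      vertex 24.0 12.0 0.0
    endloop
  endfacet
  facet normal 0.0000 0.0000 -1.0000
    outer loop
      vertex 20.5 3.5 0.0
      vertex 12.0 0.0 0.0
      vertex 24.0 12.0 0.0
    endloop
  endfacet
  facet normal 0.0000 0.0000 1.0000
    outer loop
      vertex 24.0 12.0 24.0
      vertex 20.5 20.5 24.0
      vertex 12.0 24.0 24.0
    endloop
  endfacet
  facet normal 0.0000 0.0000 1.0000
    outer loop
      vertex 24.0 12.0 24.0
      vertex 12.0 24.0 24.0
      vertex 3.5 20.5 24.0
    endloop
  endfacet
  facet normal 0.0000 0.0000 1.0000
    outer loop
      vertex 24.0 12.0 24.0
      vertex 3.5 20.5 24.0
      vertex 0.0 12.0 24.0
    endloop
  endfacet
  facet normal 0.0000 0.0000 1.0000
    outer loop
      vertex 24.0 12.0 24.0
      vertex 0.0 12.0 24.0
      vertex 3.5 3.5 24.0
    endloop
  endfacet
  facet normal 0.0000 0.0000 1.0000
    outer loop
      vertex 24.0 12.0 24.0
      vertex 3.5 3.5 24.0
      vertex 12.0 0.0 24.0
    endloop
  endfacet
  facet normal 0.0000 0.0000 1.0000
    outer loop
      vertex 24.0 12.0 24.0
      vertex 12.0 0.0 24.0
      vertex 20.5 3.5 24.0
    endloop
  endfacet
  facet normal 0.9247 0.3807 0.0000
    outer loop
      vertex 24.0 12.0 0.0
      vertex 20.5 20.5 0.0
      vertex 20.5 20.5 24.0
    endloop
  endfacet
  facet normal 0.9247 0.3807 0.0000
    outer loop
      vertex 24.0 12.0 0.0
      vertex 20.5 20.5 24.0
      vertex 24.0 12.0 24.0
    endloop
  endfacet
  facet normal 0.3807 0.9247 0.0000
    outer loop
      vertex 20.5 20.5 0.0
      vertex 12.0 24.0 0.0
      vertex 12.0 24.0 24.0
    endloop
  endfacet
  facet normal 0.3807 0.9247 0.0000
    outer loop
      vertex 20.5 20.5 0.0
      vertex 12.0 24.0 24.0
      vertex 20.5 20.5 24.0
    endloop
  endfacet
  facet normal -0.3807 0.9247 0.0000
    outer loop
      vertex 12.0 24.0 0.0
      vertex 3.5 20.5 0.0
      vertex 3.5 20.5 24.0
    endloop
  endfacet
  facet normal -0.3807 0.9247 0.0000
    outer loop
      vertex 12.0 24.0 0.0
      vertex 3.5 20.5 24.0
      vertex 12.0 24.0 24.0
    endloop
  endfacet
  facet normal -0.9247 0.3807 0.0000
    outer loop
      vertex 3.5 20.5 0.0
      vertex 0.0 12.0 0.0
      vertex 0.0 12.0 24.0
    endloop
  endfacet
  facet normal -0.9247 0.3807 0.0000
    outer loop
      vertex 3.5 20.5 0.0
      vertex 0.0 12.0 24.0
      vertex 3.5 20.5 24.0
    endloop
  endfacet
  facet normal -0.9247 -0.3807 0.0000
    outer loop
      vertex 0.0 12.0 0.0
      vertex 3.5 3.5 0.0
      vertex 3.5 3.5 24.0
    endloop
  endfacet
  facet normal -0.9247 -0.3807 0.0000
    outer loop
      vertex 0.0 12.0 0.0
      vertex 3.5 3.5 24.0
      vertex 0.0 12.0 24.0
    endloop
  endfacet
  facet normal -0.3807 -0.9247 0.0000
    outer loop
      vertex 3.5 3.5 0.0
      vertex 12.0 0.0 0.0
      vertex 12.0 0.0 24.0
    endloop
  endfacet
  facet normal -0.3807 -0.9247 0.0000
    outer loop
      vertex 3.5 3.5 0.0
      vertex 12.0 0.0 24.0
      vertex 3.5 3.5 24.0
    endloop
  endfacet
  facet normal 0.3807 -0.9247 0.0000
    outer loop
      vertex 12.0 0.0 0.0
      vertex 20.5 3.5 0.0
      vertex 20.5 3.5 24.0
    endloop
  endfacet
  facet normal 0.3807 -0.9247 0.0000
    outer loop
      vertex 12.0 0.0 0.0
      vertex 20.5 3.5 24.0
      vertex 12.0 0.0 24.0
    endloop
  endfacet
  facet normal 0.9247 -0.3807 0.0000
    outer loop
      vertex 20.5 3.5 0.0
      vertex 24.0 12.0 0.0
      vertex 24.0 12.0 24.0
    endloop
  endfacet
  facet normal 0.9247 -0.3807 0.0000
    outer loop
      vertex 20.5 3.5 0.0
      vertex 24.0 12.0 24.0
      vertex 20.5 3.5 24.0
    endloop
  endfacet
endsolid part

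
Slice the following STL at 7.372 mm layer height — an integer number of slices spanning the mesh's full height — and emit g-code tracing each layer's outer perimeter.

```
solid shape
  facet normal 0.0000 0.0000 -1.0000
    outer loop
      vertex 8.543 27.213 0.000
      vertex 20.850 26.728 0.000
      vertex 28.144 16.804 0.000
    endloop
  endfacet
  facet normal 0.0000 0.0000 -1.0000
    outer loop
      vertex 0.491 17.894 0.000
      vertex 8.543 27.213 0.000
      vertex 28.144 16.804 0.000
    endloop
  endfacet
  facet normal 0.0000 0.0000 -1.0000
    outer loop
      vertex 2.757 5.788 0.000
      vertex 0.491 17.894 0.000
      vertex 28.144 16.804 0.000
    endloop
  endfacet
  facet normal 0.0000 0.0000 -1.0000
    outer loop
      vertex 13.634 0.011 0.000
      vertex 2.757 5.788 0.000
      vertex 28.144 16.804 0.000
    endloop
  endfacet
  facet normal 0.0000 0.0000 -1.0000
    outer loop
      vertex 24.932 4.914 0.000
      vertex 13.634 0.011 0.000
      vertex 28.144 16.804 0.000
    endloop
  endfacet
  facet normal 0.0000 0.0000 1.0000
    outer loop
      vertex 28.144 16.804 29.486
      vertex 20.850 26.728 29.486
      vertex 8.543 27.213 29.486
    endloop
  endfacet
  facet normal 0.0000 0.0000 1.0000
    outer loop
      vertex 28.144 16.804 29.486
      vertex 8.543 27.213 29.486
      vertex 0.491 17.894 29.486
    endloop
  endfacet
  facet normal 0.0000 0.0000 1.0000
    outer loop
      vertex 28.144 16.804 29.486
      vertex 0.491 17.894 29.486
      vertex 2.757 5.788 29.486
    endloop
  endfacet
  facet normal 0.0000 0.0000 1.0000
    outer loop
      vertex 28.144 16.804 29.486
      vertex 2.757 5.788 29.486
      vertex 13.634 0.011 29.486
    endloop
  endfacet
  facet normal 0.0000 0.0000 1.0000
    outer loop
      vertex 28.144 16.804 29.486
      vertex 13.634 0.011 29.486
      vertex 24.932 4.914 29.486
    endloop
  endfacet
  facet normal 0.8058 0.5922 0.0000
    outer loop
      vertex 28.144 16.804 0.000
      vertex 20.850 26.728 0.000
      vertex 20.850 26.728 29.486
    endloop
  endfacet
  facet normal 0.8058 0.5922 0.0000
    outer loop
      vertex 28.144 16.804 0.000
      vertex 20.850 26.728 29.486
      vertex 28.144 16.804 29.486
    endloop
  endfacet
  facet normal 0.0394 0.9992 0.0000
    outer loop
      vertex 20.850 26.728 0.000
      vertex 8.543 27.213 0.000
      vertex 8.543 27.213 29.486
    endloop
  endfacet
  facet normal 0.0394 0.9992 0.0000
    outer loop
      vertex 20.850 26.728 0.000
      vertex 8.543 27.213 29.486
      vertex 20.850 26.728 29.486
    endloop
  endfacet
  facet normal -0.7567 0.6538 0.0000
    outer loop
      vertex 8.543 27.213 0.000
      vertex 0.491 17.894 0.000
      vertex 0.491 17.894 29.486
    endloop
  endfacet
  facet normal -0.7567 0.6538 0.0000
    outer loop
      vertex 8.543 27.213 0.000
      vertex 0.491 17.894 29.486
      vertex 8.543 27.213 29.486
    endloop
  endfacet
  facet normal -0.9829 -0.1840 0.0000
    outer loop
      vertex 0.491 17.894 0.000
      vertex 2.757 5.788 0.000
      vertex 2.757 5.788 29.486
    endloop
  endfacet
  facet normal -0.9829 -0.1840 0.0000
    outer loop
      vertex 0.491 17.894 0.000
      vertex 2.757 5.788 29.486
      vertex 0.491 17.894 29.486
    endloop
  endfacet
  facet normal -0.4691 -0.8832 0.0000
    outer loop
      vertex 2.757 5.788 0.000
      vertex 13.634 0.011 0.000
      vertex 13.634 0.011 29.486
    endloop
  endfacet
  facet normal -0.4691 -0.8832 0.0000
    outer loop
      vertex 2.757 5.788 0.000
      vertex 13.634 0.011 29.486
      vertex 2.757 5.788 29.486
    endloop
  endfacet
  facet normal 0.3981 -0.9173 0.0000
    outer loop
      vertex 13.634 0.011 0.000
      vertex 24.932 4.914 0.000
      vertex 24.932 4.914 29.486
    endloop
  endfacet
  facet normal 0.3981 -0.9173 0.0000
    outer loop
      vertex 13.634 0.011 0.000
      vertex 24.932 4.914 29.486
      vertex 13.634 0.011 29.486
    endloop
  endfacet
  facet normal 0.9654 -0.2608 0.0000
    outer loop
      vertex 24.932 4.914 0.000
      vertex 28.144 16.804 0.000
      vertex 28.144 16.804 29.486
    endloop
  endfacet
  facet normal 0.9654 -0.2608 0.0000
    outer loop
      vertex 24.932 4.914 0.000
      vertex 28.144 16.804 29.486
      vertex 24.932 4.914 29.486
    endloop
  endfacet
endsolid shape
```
; perimeter-only toolpath
G21 ; units = mm
G90 ; absolute positioning
G28 ; home
; layer 1
G0 Z7.372
G0 X28.144 Y16.804
G1 X20.850 Y26.728
G1 X8.543 Y27.213
G1 X0.491 Y17.894
G1 X2.757 Y5.788
G1 X13.634 Y0.011
G1 X24.932 Y4.914
G1 X28.144 Y16.804
; layer 2
G0 Z14.743
G0 X28.144 Y16.804
G1 X20.850 Y26.728
G1 X8.543 Y27.213
G1 X0.491 Y17.894
G1 X2.757 Y5.788
G1 X13.634 Y0.011
G1 X24.932 Y4.914
G1 X28.144 Y16.804
; layer 3
G0 Z22.114
G0 X28.144 Y16.804
G1 X20.850 Y26.728
G1 X8.543 Y27.213
G1 X0.491 Y17.894
G1 X2.757 Y5.788
G1 X13.634 Y0.011
G1 X24.932 Y4.914
G1 X28.144 Y16.804
; layer 4
G0 Z29.486
G0 X28.144 Y16.804
G1 X20.850 Y26.728
G1 X8.543 Y27.213
G1 X0.491 Y17.894
G1 X2.757 Y5.788
G1 X13.634 Y0.011
G1 X24.932 Y4.914
G1 X28.144 Y16.804
M2 ; end

The solid is a regular 7-sided prism (a cylinder approximated with 7 flat sides), circumscribed radius ≈ 14.2 mm, height ≈ 29.5 mm. Slicing at Δz = 7.372 mm — 4 equal slices spanning the solid's height, so layer i sits at z = i·h/4 — gives 4 non-empty perimeters. Each is a 7-segment closed polygon; G0 lifts to the layer z and rapids to the start vertex, then G1 traces the edges.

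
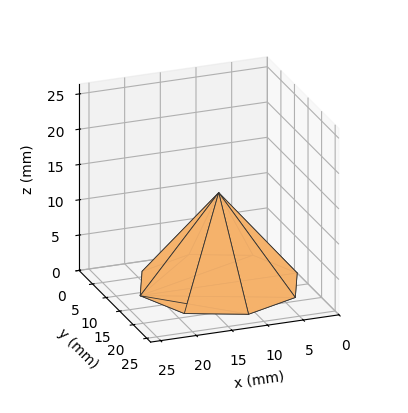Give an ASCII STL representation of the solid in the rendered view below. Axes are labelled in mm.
Reading the render: the shape is a regular 8-sided pyramid, base circumscribed radius ≈ 11 mm, apex at z ≈ 13 mm (dimensions read to the nearest mm from the axis ticks). For the STL, each face is triangulated and given an outward normal.

solid part
  facet normal 0.0000 0.0000 -1.0000
    outer loop
      vertex 11.00 22.00 0.00
      vertex 18.78 18.78 0.00
      vertex 22.00 11.00 0.00
    endloop
  endfacet
  facet normal 0.0000 0.0000 -1.0000
    outer loop
      vertex 3.22 18.78 0.00
      vertex 11.00 22.00 0.00
      vertex 22.00 11.00 0.00
    endloop
  endfacet
  facet normal 0.0000 0.0000 -1.0000
    outer loop
      vertex 0.00 11.00 0.00
      vertex 3.22 18.78 0.00
      vertex 22.00 11.00 0.00
    endloop
  endfacet
  facet normal 0.0000 0.0000 -1.0000
    outer loop
      vertex 3.22 3.22 0.00
      vertex 0.00 11.00 0.00
      vertex 22.00 11.00 0.00
    endloop
  endfacet
  facet normal 0.0000 0.0000 -1.0000
    outer loop
      vertex 11.00 0.00 0.00
      vertex 3.22 3.22 0.00
      vertex 22.00 11.00 0.00
    endloop
  endfacet
  facet normal 0.0000 0.0000 -1.0000
    outer loop
      vertex 18.78 3.22 0.00
      vertex 11.00 0.00 0.00
      vertex 22.00 11.00 0.00
    endloop
  endfacet
  facet normal 0.7279 0.3013 0.6159
    outer loop
      vertex 22.00 11.00 0.00
      vertex 18.78 18.78 0.00
      vertex 11.00 11.00 13.00
    endloop
  endfacet
  facet normal 0.3013 0.7279 0.6159
    outer loop
      vertex 18.78 18.78 0.00
      vertex 11.00 22.00 0.00
      vertex 11.00 11.00 13.00
    endloop
  endfacet
  facet normal -0.3013 0.7279 0.6159
    outer loop
      vertex 11.00 22.00 0.00
      vertex 3.22 18.78 0.00
      vertex 11.00 11.00 13.00
    endloop
  endfacet
  facet normal -0.7279 0.3013 0.6159
    outer loop
      vertex 3.22 18.78 0.00
      vertex 0.00 11.00 0.00
      vertex 11.00 11.00 13.00
    endloop
  endfacet
  facet normal -0.7279 -0.3013 0.6159
    outer loop
      vertex 0.00 11.00 0.00
      vertex 3.22 3.22 0.00
      vertex 11.00 11.00 13.00
    endloop
  endfacet
  facet normal -0.3013 -0.7279 0.6159
    outer loop
      vertex 3.22 3.22 0.00
      vertex 11.00 0.00 0.00
      vertex 11.00 11.00 13.00
    endloop
  endfacet
  facet normal 0.3013 -0.7279 0.6159
    outer loop
      vertex 11.00 0.00 0.00
      vertex 18.78 3.22 0.00
      vertex 11.00 11.00 13.00
    endloop
  endfacet
  facet normal 0.7279 -0.3013 0.6159
    outer loop
      vertex 18.78 3.22 0.00
      vertex 22.00 11.00 0.00
      vertex 11.00 11.00 13.00
    endloop
  endfacet
endsolid part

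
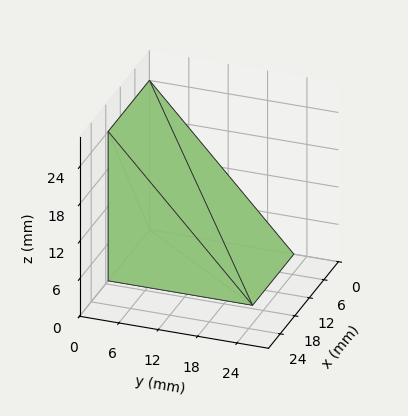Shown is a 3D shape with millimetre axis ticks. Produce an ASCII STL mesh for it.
Reading the render: the shape is a wedge (ramp): 17 × 22 mm base, rising to 24 mm along the y=0 edge and sloping linearly to z=0 at y=22 (dimensions read to the nearest mm from the axis ticks). For the STL, each face is triangulated and given an outward normal.

solid part
  facet normal 0.0000 0.0000 -1.0000
    outer loop
      vertex 17.000 22.000 0.000
      vertex 17.000 0.000 0.000
      vertex 0.000 0.000 0.000
    endloop
  endfacet
  facet normal 0.0000 0.0000 -1.0000
    outer loop
      vertex 0.000 22.000 0.000
      vertex 17.000 22.000 0.000
      vertex 0.000 0.000 0.000
    endloop
  endfacet
  facet normal 0.0000 -1.0000 0.0000
    outer loop
      vertex 0.000 0.000 0.000
      vertex 17.000 0.000 0.000
      vertex 17.000 0.000 24.000
    endloop
  endfacet
  facet normal 0.0000 -1.0000 0.0000
    outer loop
      vertex 0.000 0.000 0.000
      vertex 17.000 0.000 24.000
      vertex 0.000 0.000 24.000
    endloop
  endfacet
  facet normal 0.0000 0.7372 0.6757
    outer loop
      vertex 0.000 0.000 24.000
      vertex 17.000 0.000 24.000
      vertex 17.000 22.000 0.000
    endloop
  endfacet
  facet normal 0.0000 0.7372 0.6757
    outer loop
      vertex 0.000 0.000 24.000
      vertex 17.000 22.000 0.000
      vertex 0.000 22.000 0.000
    endloop
  endfacet
  facet normal -1.0000 0.0000 0.0000
    outer loop
      vertex 0.000 0.000 24.000
      vertex 0.000 22.000 0.000
      vertex 0.000 0.000 0.000
    endloop
  endfacet
  facet normal 1.0000 0.0000 0.0000
    outer loop
      vertex 17.000 0.000 0.000
      vertex 17.000 22.000 0.000
      vertex 17.000 0.000 24.000
    endloop
  endfacet
endsolid part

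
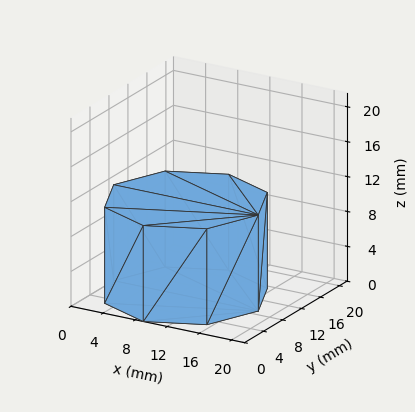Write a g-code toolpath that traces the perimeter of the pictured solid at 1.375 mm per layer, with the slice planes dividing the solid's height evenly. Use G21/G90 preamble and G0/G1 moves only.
Reading the render: the shape is a regular 8-sided prism (a cylinder approximated with 8 flat sides), circumscribed radius ≈ 9 mm, height ≈ 11 mm (dimensions read to the nearest mm from the axis ticks). For the g-code, the solid's height is divided into equal slices at the stated Δz and each level perimeter traced with G1 moves after a G0 lift.

; perimeter-only toolpath
G21 ; units = mm
G90 ; absolute positioning
G28 ; home
; layer 1
G0 Z1.375
G0 X18.000 Y9.000
G1 X15.364 Y15.364
G1 X9.000 Y18.000
G1 X2.636 Y15.364
G1 X0.000 Y9.000
G1 X2.636 Y2.636
G1 X9.000 Y0.000
G1 X15.364 Y2.636
G1 X18.000 Y9.000
; layer 2
G0 Z2.750
G0 X18.000 Y9.000
G1 X15.364 Y15.364
G1 X9.000 Y18.000
G1 X2.636 Y15.364
G1 X0.000 Y9.000
G1 X2.636 Y2.636
G1 X9.000 Y0.000
G1 X15.364 Y2.636
G1 X18.000 Y9.000
; layer 3
G0 Z4.125
G0 X18.000 Y9.000
G1 X15.364 Y15.364
G1 X9.000 Y18.000
G1 X2.636 Y15.364
G1 X0.000 Y9.000
G1 X2.636 Y2.636
G1 X9.000 Y0.000
G1 X15.364 Y2.636
G1 X18.000 Y9.000
; layer 4
G0 Z5.500
G0 X18.000 Y9.000
G1 X15.364 Y15.364
G1 X9.000 Y18.000
G1 X2.636 Y15.364
G1 X0.000 Y9.000
G1 X2.636 Y2.636
G1 X9.000 Y0.000
G1 X15.364 Y2.636
G1 X18.000 Y9.000
; layer 5
G0 Z6.875
G0 X18.000 Y9.000
G1 X15.364 Y15.364
G1 X9.000 Y18.000
G1 X2.636 Y15.364
G1 X0.000 Y9.000
G1 X2.636 Y2.636
G1 X9.000 Y0.000
G1 X15.364 Y2.636
G1 X18.000 Y9.000
; layer 6
G0 Z8.250
G0 X18.000 Y9.000
G1 X15.364 Y15.364
G1 X9.000 Y18.000
G1 X2.636 Y15.364
G1 X0.000 Y9.000
G1 X2.636 Y2.636
G1 X9.000 Y0.000
G1 X15.364 Y2.636
G1 X18.000 Y9.000
; layer 7
G0 Z9.625
G0 X18.000 Y9.000
G1 X15.364 Y15.364
G1 X9.000 Y18.000
G1 X2.636 Y15.364
G1 X0.000 Y9.000
G1 X2.636 Y2.636
G1 X9.000 Y0.000
G1 X15.364 Y2.636
G1 X18.000 Y9.000
; layer 8
G0 Z11.000
G0 X18.000 Y9.000
G1 X15.364 Y15.364
G1 X9.000 Y18.000
G1 X2.636 Y15.364
G1 X0.000 Y9.000
G1 X2.636 Y2.636
G1 X9.000 Y0.000
G1 X15.364 Y2.636
G1 X18.000 Y9.000
M2 ; end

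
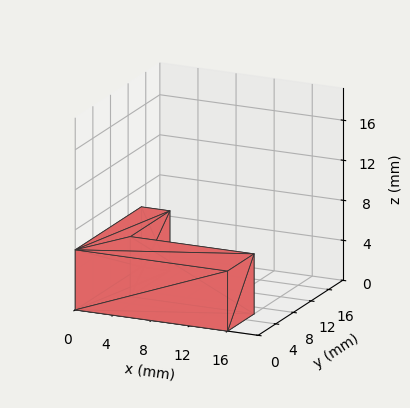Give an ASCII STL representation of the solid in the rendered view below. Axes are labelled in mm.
Reading the render: the shape is an L-shaped prism: outer 16 × 15 mm, arm thicknesses ≈ 6 mm (horizontal) and 3 mm (vertical), extruded 6 mm in z (dimensions read to the nearest mm from the axis ticks). For the STL, each face is triangulated and given an outward normal.

solid part
  facet normal 0.0000 0.0000 -1.0000
    outer loop
      vertex 16.0 6.0 0.0
      vertex 16.0 0.0 0.0
      vertex 0.0 0.0 0.0
    endloop
  endfacet
  facet normal 0.0000 0.0000 -1.0000
    outer loop
      vertex 3.0 6.0 0.0
      vertex 16.0 6.0 0.0
      vertex 0.0 0.0 0.0
    endloop
  endfacet
  facet normal 0.0000 0.0000 -1.0000
    outer loop
      vertex 3.0 15.0 0.0
      vertex 3.0 6.0 0.0
      vertex 0.0 0.0 0.0
    endloop
  endfacet
  facet normal 0.0000 0.0000 -1.0000
    outer loop
      vertex 0.0 15.0 0.0
      vertex 3.0 15.0 0.0
      vertex 0.0 0.0 0.0
    endloop
  endfacet
  facet normal 0.0000 0.0000 1.0000
    outer loop
      vertex 0.0 0.0 6.0
      vertex 16.0 0.0 6.0
      vertex 16.0 6.0 6.0
    endloop
  endfacet
  facet normal 0.0000 0.0000 1.0000
    outer loop
      vertex 0.0 0.0 6.0
      vertex 16.0 6.0 6.0
      vertex 3.0 6.0 6.0
    endloop
  endfacet
  facet normal 0.0000 0.0000 1.0000
    outer loop
      vertex 0.0 0.0 6.0
      vertex 3.0 6.0 6.0
      vertex 3.0 15.0 6.0
    endloop
  endfacet
  facet normal 0.0000 0.0000 1.0000
    outer loop
      vertex 0.0 0.0 6.0
      vertex 3.0 15.0 6.0
      vertex 0.0 15.0 6.0
    endloop
  endfacet
  facet normal 0.0000 -1.0000 0.0000
    outer loop
      vertex 0.0 0.0 0.0
      vertex 16.0 0.0 0.0
      vertex 16.0 0.0 6.0
    endloop
  endfacet
  facet normal 0.0000 -1.0000 0.0000
    outer loop
      vertex 0.0 0.0 0.0
      vertex 16.0 0.0 6.0
      vertex 0.0 0.0 6.0
    endloop
  endfacet
  facet normal 1.0000 0.0000 0.0000
    outer loop
      vertex 16.0 0.0 0.0
      vertex 16.0 6.0 0.0
      vertex 16.0 6.0 6.0
    endloop
  endfacet
  facet normal 1.0000 0.0000 0.0000
    outer loop
      vertex 16.0 0.0 0.0
      vertex 16.0 6.0 6.0
      vertex 16.0 0.0 6.0
    endloop
  endfacet
  facet normal 0.0000 1.0000 0.0000
    outer loop
      vertex 16.0 6.0 0.0
      vertex 3.0 6.0 0.0
      vertex 3.0 6.0 6.0
    endloop
  endfacet
  facet normal 0.0000 1.0000 0.0000
    outer loop
      vertex 16.0 6.0 0.0
      vertex 3.0 6.0 6.0
      vertex 16.0 6.0 6.0
    endloop
  endfacet
  facet normal 1.0000 0.0000 0.0000
    outer loop
      vertex 3.0 6.0 0.0
      vertex 3.0 15.0 0.0
      vertex 3.0 15.0 6.0
    endloop
  endfacet
  facet normal 1.0000 0.0000 0.0000
    outer loop
      vertex 3.0 6.0 0.0
      vertex 3.0 15.0 6.0
      vertex 3.0 6.0 6.0
    endloop
  endfacet
  facet normal 0.0000 1.0000 0.0000
    outer loop
      vertex 3.0 15.0 0.0
      vertex 0.0 15.0 0.0
      vertex 0.0 15.0 6.0
    endloop
  endfacet
  facet normal 0.0000 1.0000 0.0000
    outer loop
      vertex 3.0 15.0 0.0
      vertex 0.0 15.0 6.0
      vertex 3.0 15.0 6.0
    endloop
  endfacet
  facet normal -1.0000 0.0000 0.0000
    outer loop
      vertex 0.0 15.0 0.0
      vertex 0.0 0.0 0.0
      vertex 0.0 0.0 6.0
    endloop
  endfacet
  facet normal -1.0000 0.0000 0.0000
    outer loop
      vertex 0.0 15.0 0.0
      vertex 0.0 0.0 6.0
      vertex 0.0 15.0 6.0
    endloop
  endfacet
endsolid part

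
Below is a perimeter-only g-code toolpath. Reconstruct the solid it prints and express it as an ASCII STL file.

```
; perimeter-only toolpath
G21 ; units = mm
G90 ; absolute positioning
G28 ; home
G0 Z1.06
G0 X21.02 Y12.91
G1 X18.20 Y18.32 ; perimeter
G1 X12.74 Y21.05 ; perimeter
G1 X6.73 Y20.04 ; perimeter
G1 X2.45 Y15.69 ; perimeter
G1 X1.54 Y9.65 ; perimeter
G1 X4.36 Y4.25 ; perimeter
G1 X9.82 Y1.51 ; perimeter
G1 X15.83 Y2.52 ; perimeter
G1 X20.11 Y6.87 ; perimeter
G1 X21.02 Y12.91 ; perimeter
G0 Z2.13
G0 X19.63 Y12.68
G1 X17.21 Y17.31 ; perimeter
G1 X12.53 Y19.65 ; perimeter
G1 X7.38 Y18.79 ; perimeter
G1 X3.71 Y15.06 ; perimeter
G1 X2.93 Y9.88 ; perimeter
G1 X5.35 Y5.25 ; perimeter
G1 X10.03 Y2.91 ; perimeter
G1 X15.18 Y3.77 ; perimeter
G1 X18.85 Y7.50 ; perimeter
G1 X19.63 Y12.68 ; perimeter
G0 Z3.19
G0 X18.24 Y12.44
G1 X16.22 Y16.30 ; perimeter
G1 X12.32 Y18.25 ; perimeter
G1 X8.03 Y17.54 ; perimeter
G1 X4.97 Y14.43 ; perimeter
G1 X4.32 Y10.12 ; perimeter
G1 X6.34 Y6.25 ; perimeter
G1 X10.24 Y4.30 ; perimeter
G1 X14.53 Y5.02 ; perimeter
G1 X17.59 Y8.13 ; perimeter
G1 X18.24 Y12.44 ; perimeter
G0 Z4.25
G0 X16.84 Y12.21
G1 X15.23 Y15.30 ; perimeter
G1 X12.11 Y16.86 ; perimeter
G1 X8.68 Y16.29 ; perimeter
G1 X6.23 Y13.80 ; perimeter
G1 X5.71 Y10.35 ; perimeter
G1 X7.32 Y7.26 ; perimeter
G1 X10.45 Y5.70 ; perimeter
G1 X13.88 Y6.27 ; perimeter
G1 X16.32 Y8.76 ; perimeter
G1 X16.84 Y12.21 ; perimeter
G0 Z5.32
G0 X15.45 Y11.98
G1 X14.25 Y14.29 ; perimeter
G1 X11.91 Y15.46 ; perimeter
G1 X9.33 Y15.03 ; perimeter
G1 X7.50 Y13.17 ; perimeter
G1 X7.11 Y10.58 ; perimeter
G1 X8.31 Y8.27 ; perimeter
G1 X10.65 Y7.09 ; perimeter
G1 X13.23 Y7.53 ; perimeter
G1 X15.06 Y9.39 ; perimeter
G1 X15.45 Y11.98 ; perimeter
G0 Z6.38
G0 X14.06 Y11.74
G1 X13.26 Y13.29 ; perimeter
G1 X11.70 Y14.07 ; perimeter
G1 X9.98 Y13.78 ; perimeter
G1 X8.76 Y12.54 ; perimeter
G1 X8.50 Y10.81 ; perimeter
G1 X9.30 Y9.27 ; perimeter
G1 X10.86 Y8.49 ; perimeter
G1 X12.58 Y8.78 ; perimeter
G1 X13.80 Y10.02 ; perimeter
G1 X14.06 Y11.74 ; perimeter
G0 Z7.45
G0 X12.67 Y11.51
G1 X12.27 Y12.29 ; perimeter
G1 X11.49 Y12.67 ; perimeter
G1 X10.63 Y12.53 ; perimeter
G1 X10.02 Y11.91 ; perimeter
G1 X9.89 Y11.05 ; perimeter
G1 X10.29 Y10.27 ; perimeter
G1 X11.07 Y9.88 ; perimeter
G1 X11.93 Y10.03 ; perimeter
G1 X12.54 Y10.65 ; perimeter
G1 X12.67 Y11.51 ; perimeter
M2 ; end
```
solid part
  facet normal 0.0000 0.0000 -1.0000
    outer loop
      vertex 12.95 22.44 0.00
      vertex 19.19 19.32 0.00
      vertex 22.41 13.14 0.00
    endloop
  endfacet
  facet normal 0.0000 0.0000 -1.0000
    outer loop
      vertex 6.08 21.29 0.00
      vertex 12.95 22.44 0.00
      vertex 22.41 13.14 0.00
    endloop
  endfacet
  facet normal 0.0000 0.0000 -1.0000
    outer loop
      vertex 1.19 16.32 0.00
      vertex 6.08 21.29 0.00
      vertex 22.41 13.14 0.00
    endloop
  endfacet
  facet normal 0.0000 0.0000 -1.0000
    outer loop
      vertex 0.15 9.42 0.00
      vertex 1.19 16.32 0.00
      vertex 22.41 13.14 0.00
    endloop
  endfacet
  facet normal 0.0000 0.0000 -1.0000
    outer loop
      vertex 3.37 3.24 0.00
      vertex 0.15 9.42 0.00
      vertex 22.41 13.14 0.00
    endloop
  endfacet
  facet normal 0.0000 0.0000 -1.0000
    outer loop
      vertex 9.61 0.12 0.00
      vertex 3.37 3.24 0.00
      vertex 22.41 13.14 0.00
    endloop
  endfacet
  facet normal 0.0000 0.0000 -1.0000
    outer loop
      vertex 16.48 1.27 0.00
      vertex 9.61 0.12 0.00
      vertex 22.41 13.14 0.00
    endloop
  endfacet
  facet normal 0.0000 0.0000 -1.0000
    outer loop
      vertex 21.37 6.24 0.00
      vertex 16.48 1.27 0.00
      vertex 22.41 13.14 0.00
    endloop
  endfacet
  facet normal 0.5511 0.2871 0.7835
    outer loop
      vertex 22.41 13.14 0.00
      vertex 19.19 19.32 0.00
      vertex 11.28 11.28 8.51
    endloop
  endfacet
  facet normal 0.2779 0.5558 0.7835
    outer loop
      vertex 19.19 19.32 0.00
      vertex 12.95 22.44 0.00
      vertex 11.28 11.28 8.51
    endloop
  endfacet
  facet normal -0.1026 0.6128 0.7835
    outer loop
      vertex 12.95 22.44 0.00
      vertex 6.08 21.29 0.00
      vertex 11.28 11.28 8.51
    endloop
  endfacet
  facet normal -0.4430 0.4359 0.7834
    outer loop
      vertex 6.08 21.29 0.00
      vertex 1.19 16.32 0.00
      vertex 11.28 11.28 8.51
    endloop
  endfacet
  facet normal -0.6145 0.0926 0.7835
    outer loop
      vertex 1.19 16.32 0.00
      vertex 0.15 9.42 0.00
      vertex 11.28 11.28 8.51
    endloop
  endfacet
  facet normal -0.5511 -0.2871 0.7835
    outer loop
      vertex 0.15 9.42 0.00
      vertex 3.37 3.24 0.00
      vertex 11.28 11.28 8.51
    endloop
  endfacet
  facet normal -0.2779 -0.5558 0.7835
    outer loop
      vertex 3.37 3.24 0.00
      vertex 9.61 0.12 0.00
      vertex 11.28 11.28 8.51
    endloop
  endfacet
  facet normal 0.1026 -0.6128 0.7835
    outer loop
      vertex 9.61 0.12 0.00
      vertex 16.48 1.27 0.00
      vertex 11.28 11.28 8.51
    endloop
  endfacet
  facet normal 0.4430 -0.4359 0.7834
    outer loop
      vertex 16.48 1.27 0.00
      vertex 21.37 6.24 0.00
      vertex 11.28 11.28 8.51
    endloop
  endfacet
  facet normal 0.6145 -0.0926 0.7835
    outer loop
      vertex 21.37 6.24 0.00
      vertex 22.41 13.14 0.00
      vertex 11.28 11.28 8.51
    endloop
  endfacet
endsolid part

The G0 Z moves step by Δz≈1.06 mm. The G1 loops shrink linearly with z, so the solid tapers from its base footprint up to z≈8.51. Closing with a flat bottom cap and the tapered top and triangulating gives 18 facets — a regular 10-sided pyramid, base circumscribed radius ≈ 11.3 mm, apex at z ≈ 8.51 mm.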